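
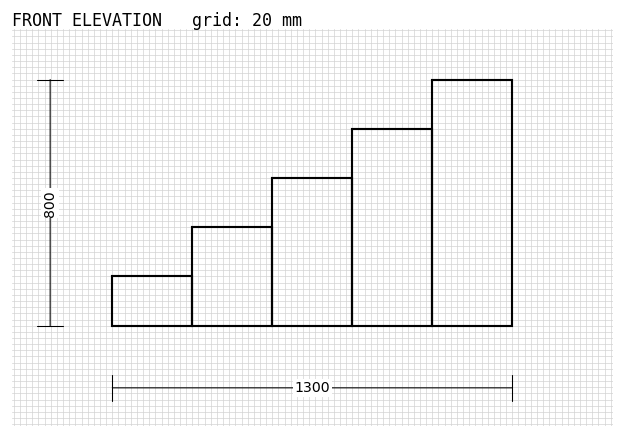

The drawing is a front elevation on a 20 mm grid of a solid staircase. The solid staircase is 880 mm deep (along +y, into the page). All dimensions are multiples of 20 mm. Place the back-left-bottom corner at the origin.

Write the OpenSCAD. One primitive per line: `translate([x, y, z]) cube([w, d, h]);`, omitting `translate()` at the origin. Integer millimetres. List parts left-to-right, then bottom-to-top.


cube([260, 880, 160]);
translate([260, 0, 0]) cube([260, 880, 320]);
translate([520, 0, 0]) cube([260, 880, 480]);
translate([780, 0, 0]) cube([260, 880, 640]);
translate([1040, 0, 0]) cube([260, 880, 800]);


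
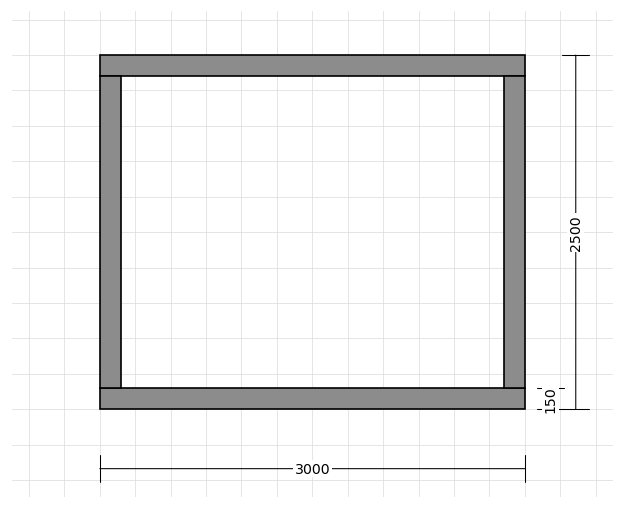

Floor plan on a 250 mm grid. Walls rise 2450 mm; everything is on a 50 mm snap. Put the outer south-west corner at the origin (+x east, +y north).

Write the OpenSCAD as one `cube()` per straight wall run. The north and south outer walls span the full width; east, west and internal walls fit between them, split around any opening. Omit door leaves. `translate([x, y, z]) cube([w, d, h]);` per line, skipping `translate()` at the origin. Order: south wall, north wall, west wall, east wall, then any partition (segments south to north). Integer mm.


cube([3000, 150, 2450]);
translate([0, 2350, 0]) cube([3000, 150, 2450]);
translate([0, 150, 0]) cube([150, 2200, 2450]);
translate([2850, 150, 0]) cube([150, 2200, 2450]);


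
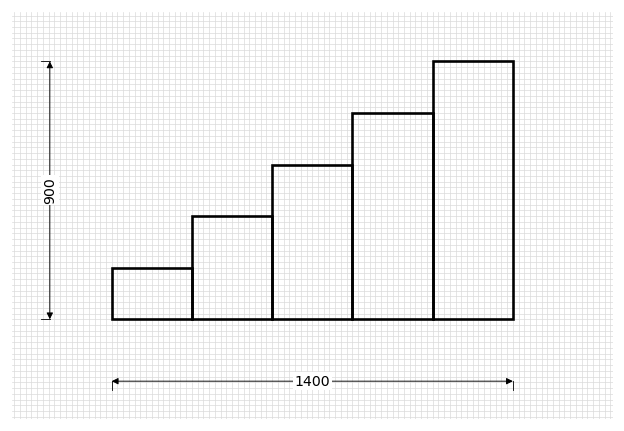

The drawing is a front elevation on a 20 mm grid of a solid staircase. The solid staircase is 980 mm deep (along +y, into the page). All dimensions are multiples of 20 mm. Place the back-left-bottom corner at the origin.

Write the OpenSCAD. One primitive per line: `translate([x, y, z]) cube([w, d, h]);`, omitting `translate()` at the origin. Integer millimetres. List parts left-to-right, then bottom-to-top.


cube([280, 980, 180]);
translate([280, 0, 0]) cube([280, 980, 360]);
translate([560, 0, 0]) cube([280, 980, 540]);
translate([840, 0, 0]) cube([280, 980, 720]);
translate([1120, 0, 0]) cube([280, 980, 900]);


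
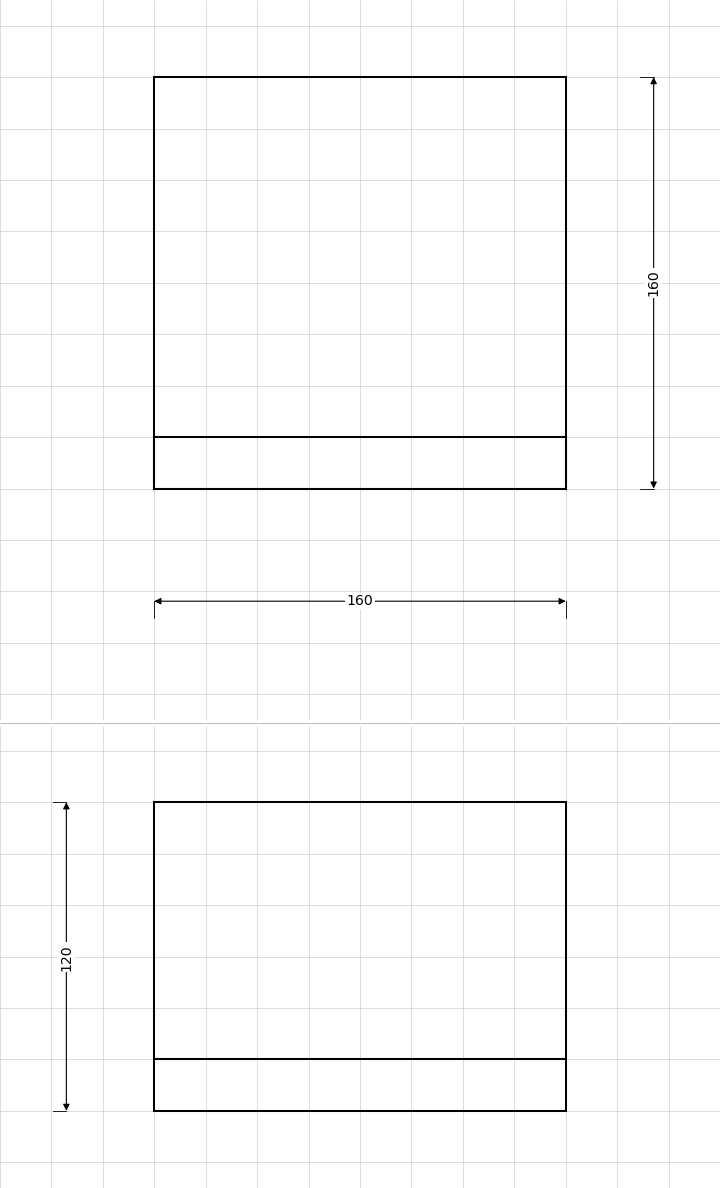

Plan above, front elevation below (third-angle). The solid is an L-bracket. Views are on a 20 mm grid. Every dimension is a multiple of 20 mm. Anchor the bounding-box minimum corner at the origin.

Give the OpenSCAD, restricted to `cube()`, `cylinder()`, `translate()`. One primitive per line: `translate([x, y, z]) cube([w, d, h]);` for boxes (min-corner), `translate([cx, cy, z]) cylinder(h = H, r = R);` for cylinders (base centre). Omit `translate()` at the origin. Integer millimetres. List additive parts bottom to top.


cube([160, 160, 20]);
translate([0, 0, 20]) cube([160, 20, 100]);


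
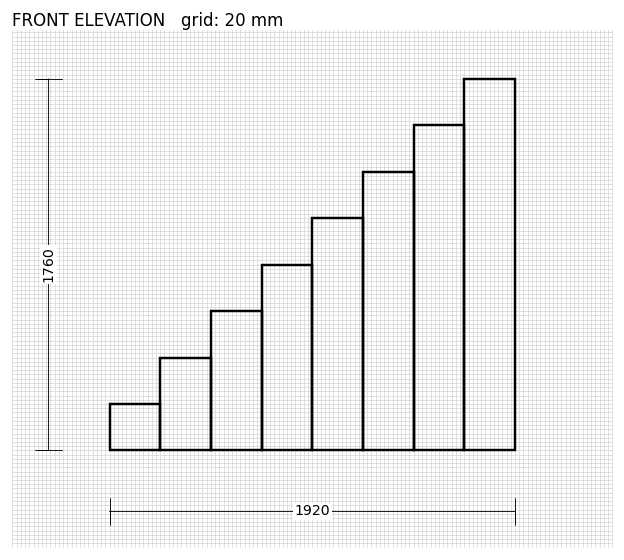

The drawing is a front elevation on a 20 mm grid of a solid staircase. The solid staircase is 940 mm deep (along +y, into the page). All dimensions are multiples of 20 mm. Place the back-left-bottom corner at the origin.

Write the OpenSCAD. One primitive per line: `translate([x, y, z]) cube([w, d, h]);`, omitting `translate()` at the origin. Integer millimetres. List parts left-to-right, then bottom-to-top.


cube([240, 940, 220]);
translate([240, 0, 0]) cube([240, 940, 440]);
translate([480, 0, 0]) cube([240, 940, 660]);
translate([720, 0, 0]) cube([240, 940, 880]);
translate([960, 0, 0]) cube([240, 940, 1100]);
translate([1200, 0, 0]) cube([240, 940, 1320]);
translate([1440, 0, 0]) cube([240, 940, 1540]);
translate([1680, 0, 0]) cube([240, 940, 1760]);


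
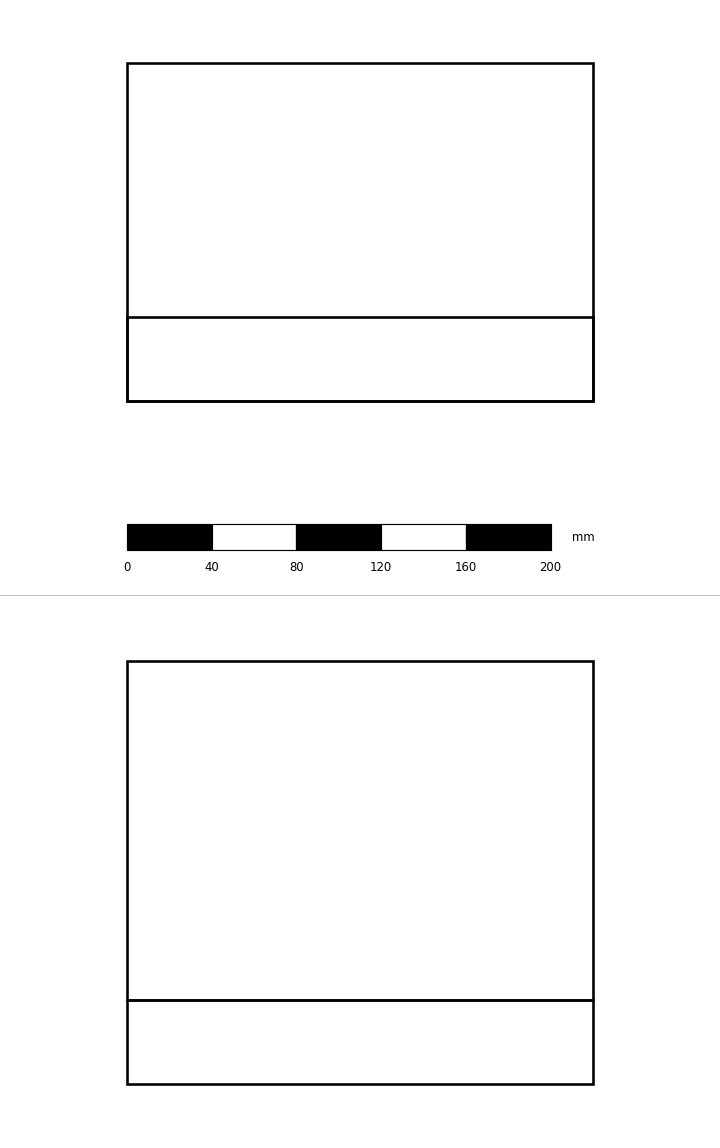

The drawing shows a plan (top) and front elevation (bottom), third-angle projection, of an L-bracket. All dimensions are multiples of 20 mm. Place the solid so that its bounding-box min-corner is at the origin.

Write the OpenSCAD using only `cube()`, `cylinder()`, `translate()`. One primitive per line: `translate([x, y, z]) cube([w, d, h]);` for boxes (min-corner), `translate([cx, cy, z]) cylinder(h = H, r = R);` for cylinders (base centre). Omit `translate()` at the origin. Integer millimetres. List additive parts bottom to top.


cube([220, 160, 40]);
translate([0, 0, 40]) cube([220, 40, 160]);


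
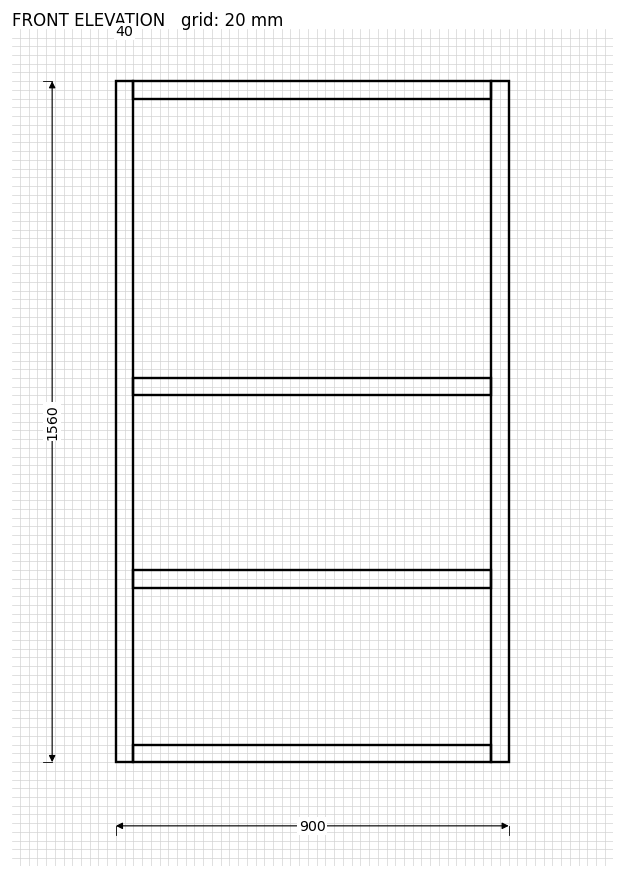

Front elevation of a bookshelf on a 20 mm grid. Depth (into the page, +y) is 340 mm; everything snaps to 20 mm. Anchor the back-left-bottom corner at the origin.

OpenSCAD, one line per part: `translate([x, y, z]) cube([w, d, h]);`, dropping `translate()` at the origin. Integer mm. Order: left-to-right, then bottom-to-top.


cube([40, 340, 1560]);
translate([40, 0, 0]) cube([820, 340, 40]);
translate([40, 0, 400]) cube([820, 340, 40]);
translate([40, 0, 840]) cube([820, 340, 40]);
translate([40, 0, 1520]) cube([820, 340, 40]);
translate([860, 0, 0]) cube([40, 340, 1560]);


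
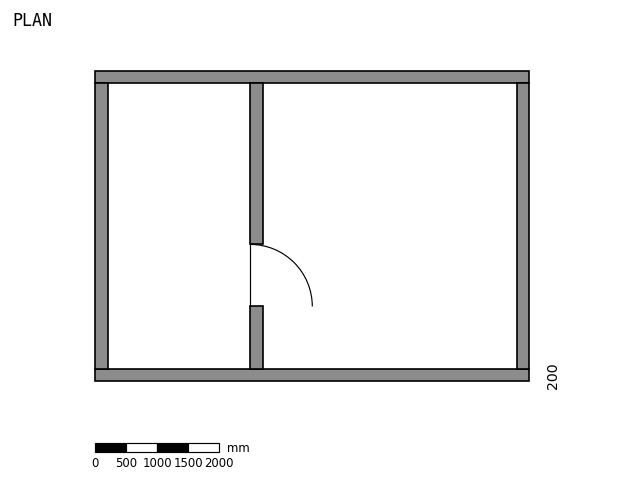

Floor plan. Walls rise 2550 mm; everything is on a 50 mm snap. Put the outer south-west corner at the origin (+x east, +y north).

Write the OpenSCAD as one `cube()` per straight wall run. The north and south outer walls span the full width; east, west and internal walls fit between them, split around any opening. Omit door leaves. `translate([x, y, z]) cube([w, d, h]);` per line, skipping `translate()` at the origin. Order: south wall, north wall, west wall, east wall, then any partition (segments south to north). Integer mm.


cube([7000, 200, 2550]);
translate([0, 4800, 0]) cube([7000, 200, 2550]);
translate([0, 200, 0]) cube([200, 4600, 2550]);
translate([6800, 200, 0]) cube([200, 4600, 2550]);
translate([2500, 200, 0]) cube([200, 1000, 2550]);
translate([2500, 2200, 0]) cube([200, 2600, 2550]);


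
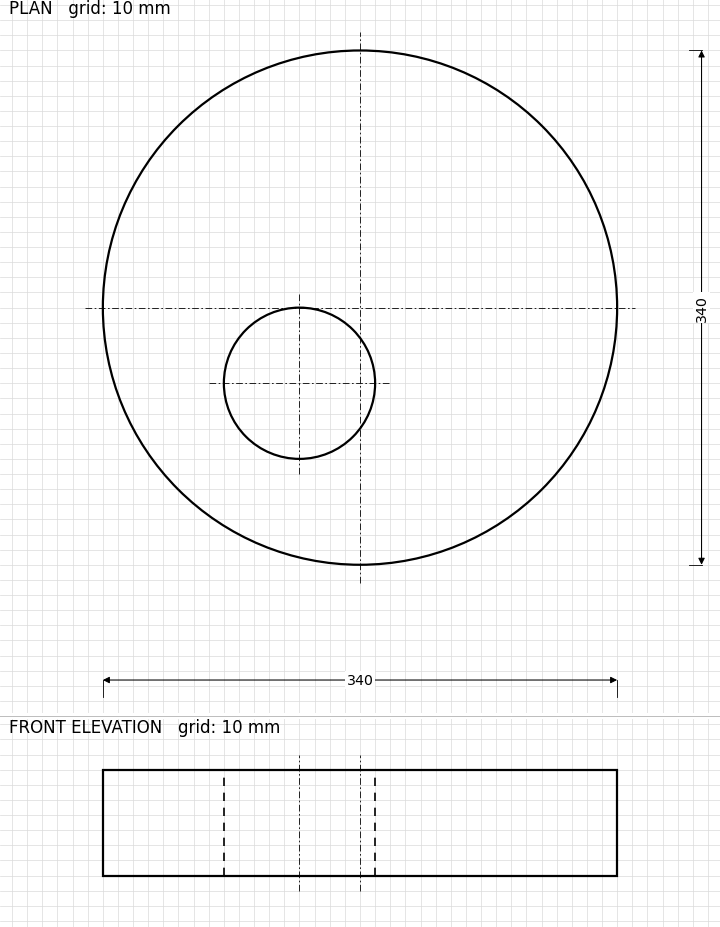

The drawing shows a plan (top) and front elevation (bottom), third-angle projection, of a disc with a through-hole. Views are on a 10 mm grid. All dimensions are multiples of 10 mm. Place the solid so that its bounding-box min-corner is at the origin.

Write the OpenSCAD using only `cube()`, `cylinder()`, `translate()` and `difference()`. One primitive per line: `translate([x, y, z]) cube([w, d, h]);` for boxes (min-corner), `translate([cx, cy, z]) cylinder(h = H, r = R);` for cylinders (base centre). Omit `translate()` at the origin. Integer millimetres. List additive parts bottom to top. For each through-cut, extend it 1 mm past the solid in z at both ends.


difference() {
  translate([170, 170, 0]) cylinder(h = 70, r = 170);
  translate([130, 120, -1]) cylinder(h = 72, r = 50);
}


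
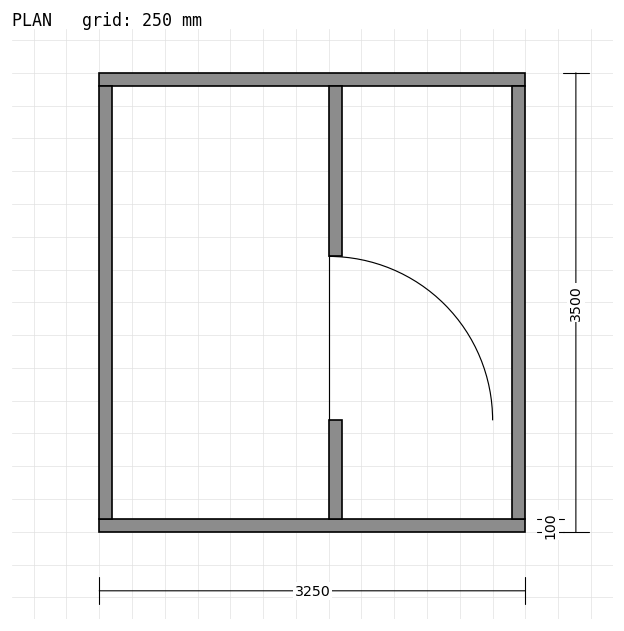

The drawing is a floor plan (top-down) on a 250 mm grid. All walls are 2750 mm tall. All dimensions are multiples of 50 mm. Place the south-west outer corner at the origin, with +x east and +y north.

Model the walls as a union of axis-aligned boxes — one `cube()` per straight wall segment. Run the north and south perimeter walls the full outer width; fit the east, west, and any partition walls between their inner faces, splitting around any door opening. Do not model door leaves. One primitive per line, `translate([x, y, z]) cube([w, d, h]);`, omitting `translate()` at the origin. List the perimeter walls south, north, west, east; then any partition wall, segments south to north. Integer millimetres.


cube([3250, 100, 2750]);
translate([0, 3400, 0]) cube([3250, 100, 2750]);
translate([0, 100, 0]) cube([100, 3300, 2750]);
translate([3150, 100, 0]) cube([100, 3300, 2750]);
translate([1750, 100, 0]) cube([100, 750, 2750]);
translate([1750, 2100, 0]) cube([100, 1300, 2750]);


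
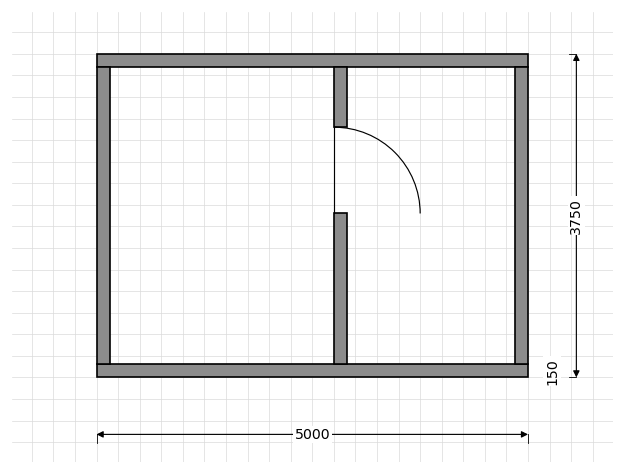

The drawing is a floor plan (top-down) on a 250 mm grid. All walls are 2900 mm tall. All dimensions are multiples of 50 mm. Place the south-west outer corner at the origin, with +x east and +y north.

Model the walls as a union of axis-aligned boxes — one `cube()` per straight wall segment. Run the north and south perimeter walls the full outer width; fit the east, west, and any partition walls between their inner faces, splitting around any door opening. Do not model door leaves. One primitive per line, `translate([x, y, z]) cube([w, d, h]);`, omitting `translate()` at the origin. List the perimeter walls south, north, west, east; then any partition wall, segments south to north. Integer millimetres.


cube([5000, 150, 2900]);
translate([0, 3600, 0]) cube([5000, 150, 2900]);
translate([0, 150, 0]) cube([150, 3450, 2900]);
translate([4850, 150, 0]) cube([150, 3450, 2900]);
translate([2750, 150, 0]) cube([150, 1750, 2900]);
translate([2750, 2900, 0]) cube([150, 700, 2900]);


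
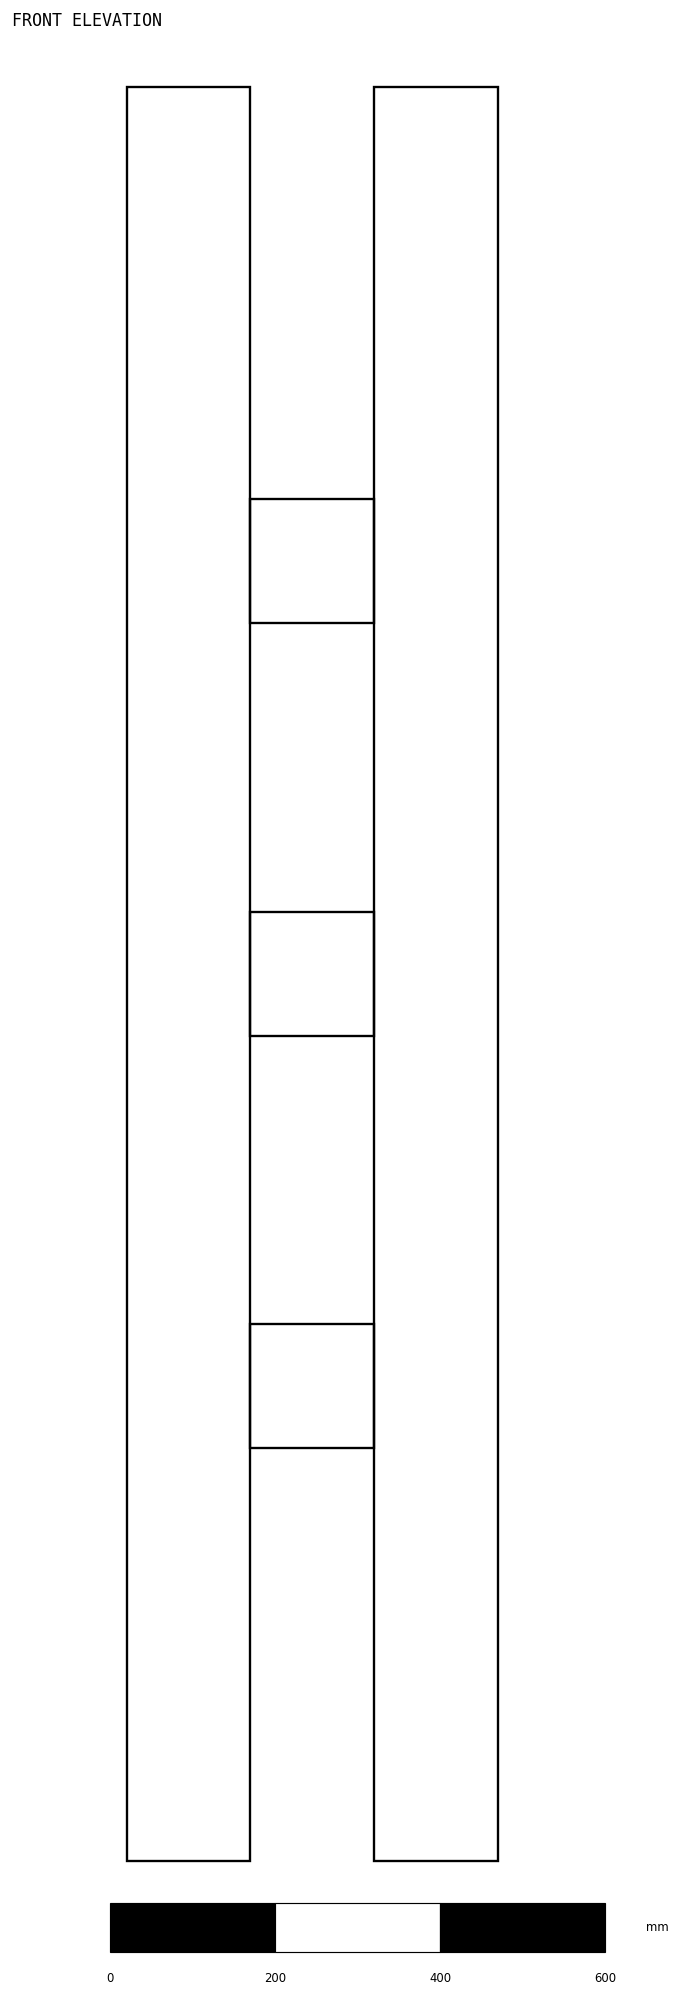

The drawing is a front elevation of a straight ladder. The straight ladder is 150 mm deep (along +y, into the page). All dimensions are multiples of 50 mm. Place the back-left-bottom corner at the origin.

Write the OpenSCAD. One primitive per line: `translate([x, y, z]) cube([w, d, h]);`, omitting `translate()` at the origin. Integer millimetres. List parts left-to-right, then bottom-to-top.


cube([150, 150, 2150]);
translate([150, 0, 500]) cube([150, 150, 150]);
translate([150, 0, 1000]) cube([150, 150, 150]);
translate([150, 0, 1500]) cube([150, 150, 150]);
translate([300, 0, 0]) cube([150, 150, 2150]);


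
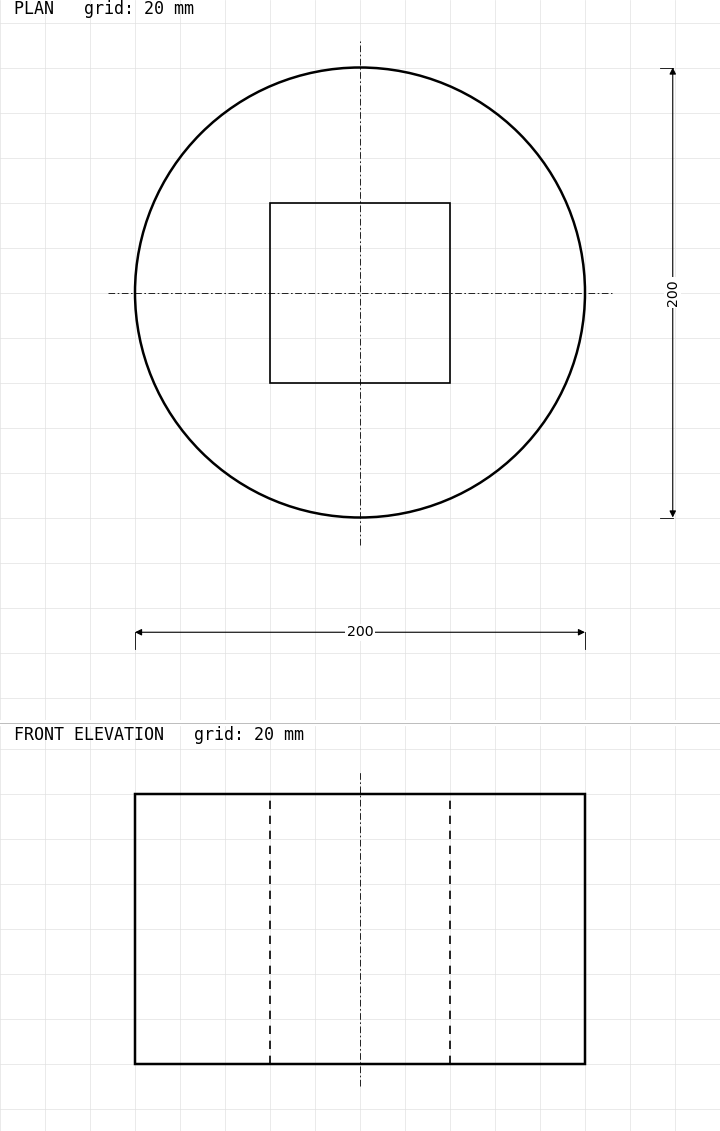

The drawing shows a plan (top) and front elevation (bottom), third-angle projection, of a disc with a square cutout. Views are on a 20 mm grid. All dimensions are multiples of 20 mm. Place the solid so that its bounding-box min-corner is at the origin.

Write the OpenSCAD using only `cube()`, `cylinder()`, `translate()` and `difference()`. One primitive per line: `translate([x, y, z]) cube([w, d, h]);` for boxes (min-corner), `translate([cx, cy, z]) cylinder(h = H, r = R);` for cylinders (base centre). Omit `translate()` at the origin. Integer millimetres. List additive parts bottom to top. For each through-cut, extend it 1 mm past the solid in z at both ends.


difference() {
  translate([100, 100, 0]) cylinder(h = 120, r = 100);
  translate([60, 60, -1]) cube([80, 80, 122]);
}


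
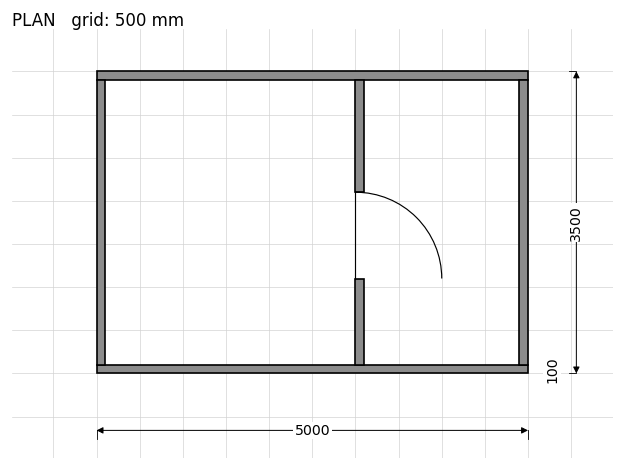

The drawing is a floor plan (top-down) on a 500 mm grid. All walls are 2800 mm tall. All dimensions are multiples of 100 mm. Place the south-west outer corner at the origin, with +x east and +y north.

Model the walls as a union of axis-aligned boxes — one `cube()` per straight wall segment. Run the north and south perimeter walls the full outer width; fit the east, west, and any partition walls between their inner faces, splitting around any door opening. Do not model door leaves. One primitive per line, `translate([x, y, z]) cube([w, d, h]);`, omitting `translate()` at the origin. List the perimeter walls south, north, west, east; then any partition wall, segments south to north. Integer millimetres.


cube([5000, 100, 2800]);
translate([0, 3400, 0]) cube([5000, 100, 2800]);
translate([0, 100, 0]) cube([100, 3300, 2800]);
translate([4900, 100, 0]) cube([100, 3300, 2800]);
translate([3000, 100, 0]) cube([100, 1000, 2800]);
translate([3000, 2100, 0]) cube([100, 1300, 2800]);


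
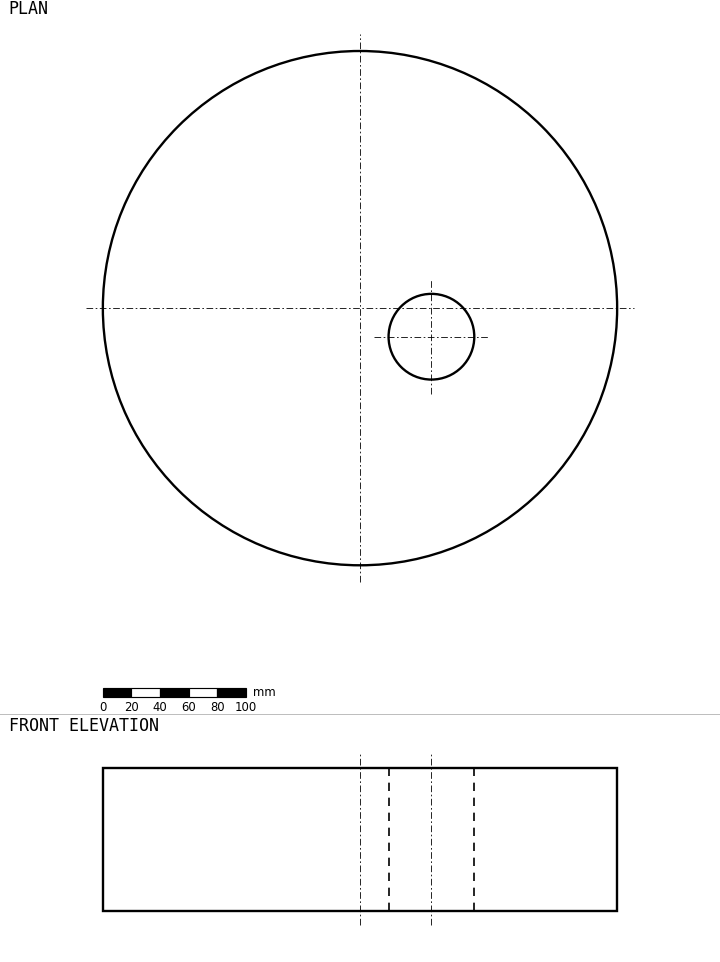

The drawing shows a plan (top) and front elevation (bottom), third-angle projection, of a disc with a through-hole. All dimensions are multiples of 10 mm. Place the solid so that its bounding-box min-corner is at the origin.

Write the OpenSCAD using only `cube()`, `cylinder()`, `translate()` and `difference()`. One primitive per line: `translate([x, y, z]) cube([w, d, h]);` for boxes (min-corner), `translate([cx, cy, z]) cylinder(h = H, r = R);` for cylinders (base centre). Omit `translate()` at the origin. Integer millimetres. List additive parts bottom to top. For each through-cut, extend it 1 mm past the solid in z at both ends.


difference() {
  translate([180, 180, 0]) cylinder(h = 100, r = 180);
  translate([230, 160, -1]) cylinder(h = 102, r = 30);
}


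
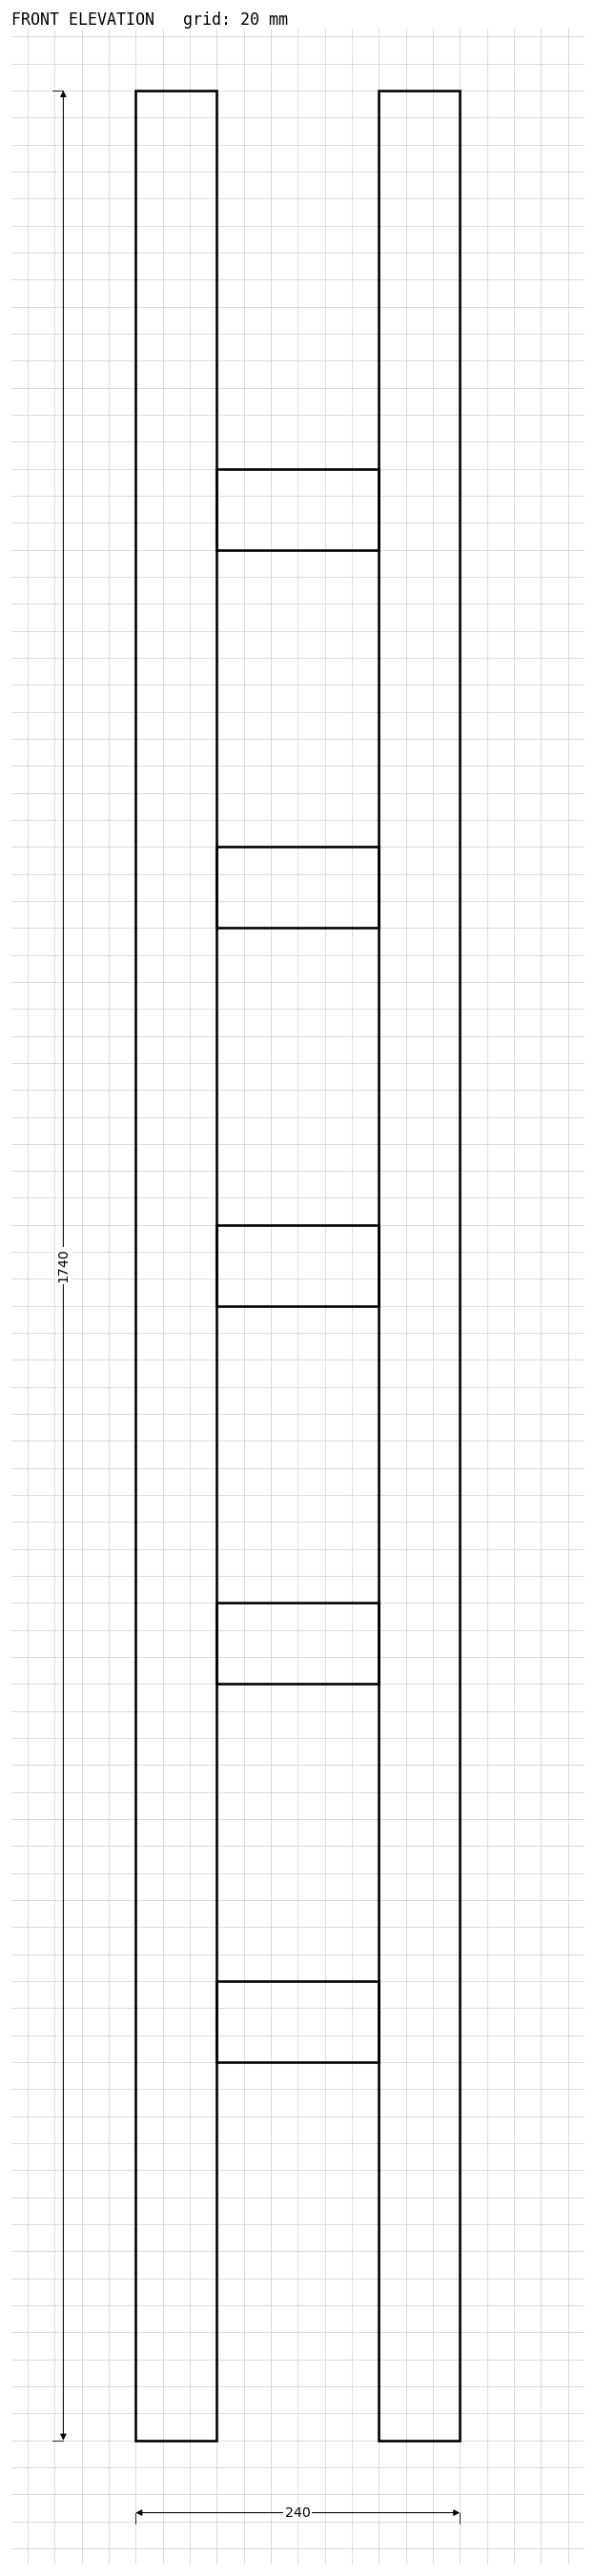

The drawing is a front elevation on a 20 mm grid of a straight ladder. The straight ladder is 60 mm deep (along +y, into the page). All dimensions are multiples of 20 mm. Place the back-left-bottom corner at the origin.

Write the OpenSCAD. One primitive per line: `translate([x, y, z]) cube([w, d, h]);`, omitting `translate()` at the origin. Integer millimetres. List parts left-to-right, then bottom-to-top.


cube([60, 60, 1740]);
translate([60, 0, 280]) cube([120, 60, 60]);
translate([60, 0, 560]) cube([120, 60, 60]);
translate([60, 0, 840]) cube([120, 60, 60]);
translate([60, 0, 1120]) cube([120, 60, 60]);
translate([60, 0, 1400]) cube([120, 60, 60]);
translate([180, 0, 0]) cube([60, 60, 1740]);


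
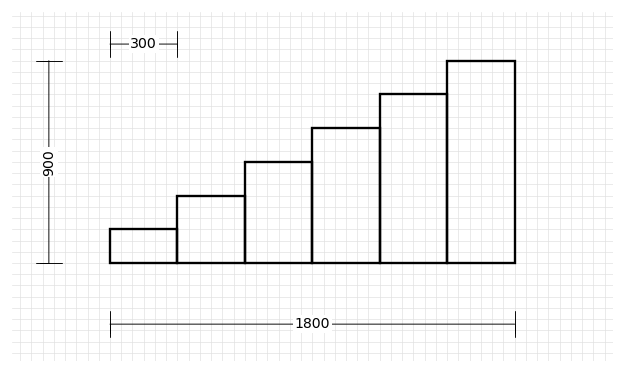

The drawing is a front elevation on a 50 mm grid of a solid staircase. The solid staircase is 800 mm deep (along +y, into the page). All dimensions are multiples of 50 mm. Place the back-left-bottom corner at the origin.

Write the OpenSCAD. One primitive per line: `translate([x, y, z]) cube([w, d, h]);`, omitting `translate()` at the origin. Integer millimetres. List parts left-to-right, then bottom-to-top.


cube([300, 800, 150]);
translate([300, 0, 0]) cube([300, 800, 300]);
translate([600, 0, 0]) cube([300, 800, 450]);
translate([900, 0, 0]) cube([300, 800, 600]);
translate([1200, 0, 0]) cube([300, 800, 750]);
translate([1500, 0, 0]) cube([300, 800, 900]);


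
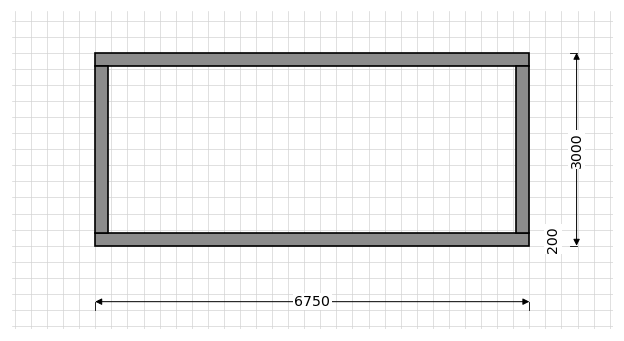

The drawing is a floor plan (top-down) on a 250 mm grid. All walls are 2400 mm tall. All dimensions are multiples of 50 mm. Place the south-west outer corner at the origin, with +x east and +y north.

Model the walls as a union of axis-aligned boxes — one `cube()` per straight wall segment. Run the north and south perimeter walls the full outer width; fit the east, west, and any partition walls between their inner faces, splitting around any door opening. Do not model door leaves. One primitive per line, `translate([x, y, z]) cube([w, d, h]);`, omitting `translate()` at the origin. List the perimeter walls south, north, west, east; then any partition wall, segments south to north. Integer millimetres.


cube([6750, 200, 2400]);
translate([0, 2800, 0]) cube([6750, 200, 2400]);
translate([0, 200, 0]) cube([200, 2600, 2400]);
translate([6550, 200, 0]) cube([200, 2600, 2400]);


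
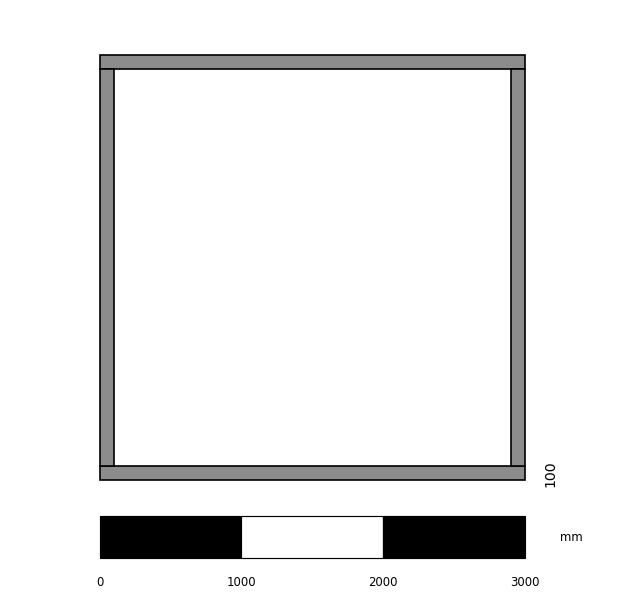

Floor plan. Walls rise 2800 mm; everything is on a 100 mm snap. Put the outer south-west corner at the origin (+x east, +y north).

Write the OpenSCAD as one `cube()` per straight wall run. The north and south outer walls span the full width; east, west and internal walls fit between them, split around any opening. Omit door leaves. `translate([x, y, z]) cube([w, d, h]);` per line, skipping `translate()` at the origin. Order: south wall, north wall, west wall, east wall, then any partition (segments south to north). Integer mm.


cube([3000, 100, 2800]);
translate([0, 2900, 0]) cube([3000, 100, 2800]);
translate([0, 100, 0]) cube([100, 2800, 2800]);
translate([2900, 100, 0]) cube([100, 2800, 2800]);


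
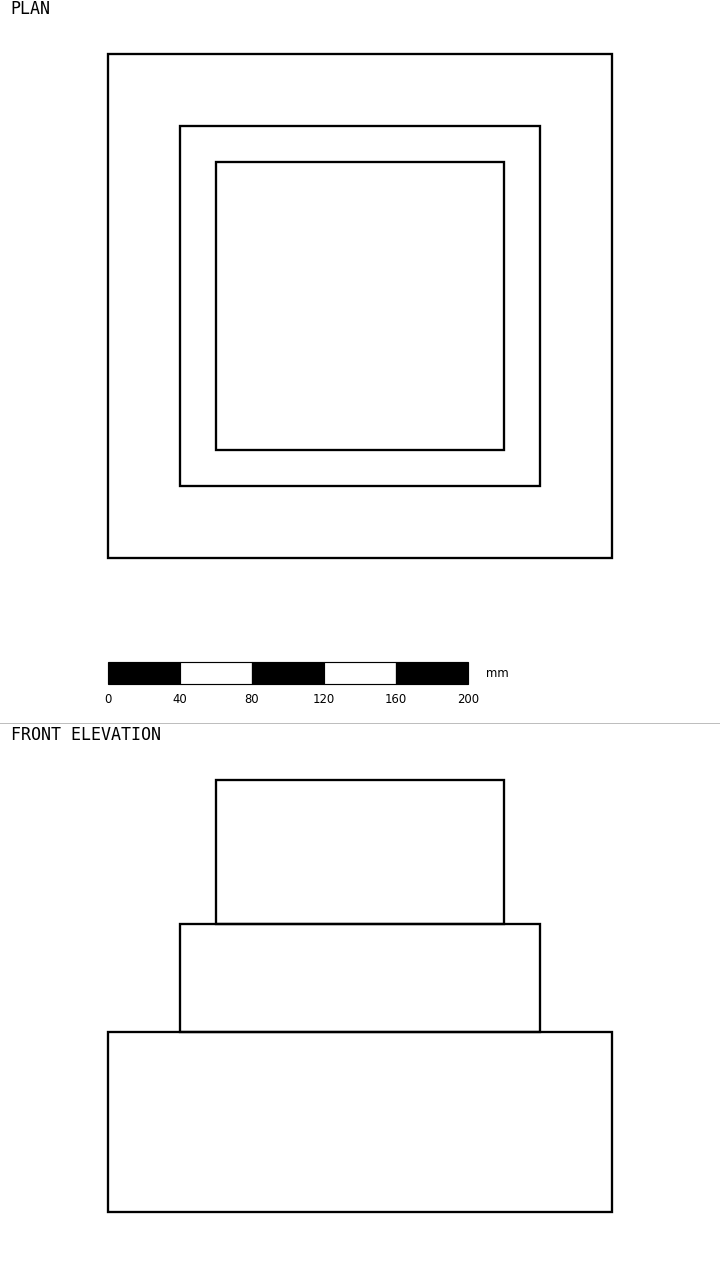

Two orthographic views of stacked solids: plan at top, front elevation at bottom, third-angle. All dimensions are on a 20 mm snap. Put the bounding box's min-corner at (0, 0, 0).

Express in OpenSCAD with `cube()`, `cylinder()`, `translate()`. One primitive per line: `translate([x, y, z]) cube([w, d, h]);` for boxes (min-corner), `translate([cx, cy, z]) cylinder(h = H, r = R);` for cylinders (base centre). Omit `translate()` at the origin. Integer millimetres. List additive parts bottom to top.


cube([280, 280, 100]);
translate([40, 40, 100]) cube([200, 200, 60]);
translate([60, 60, 160]) cube([160, 160, 80]);


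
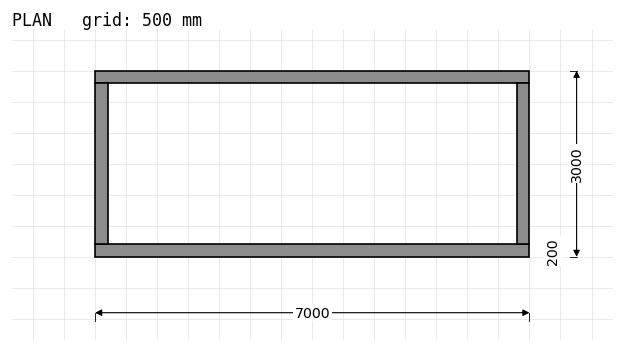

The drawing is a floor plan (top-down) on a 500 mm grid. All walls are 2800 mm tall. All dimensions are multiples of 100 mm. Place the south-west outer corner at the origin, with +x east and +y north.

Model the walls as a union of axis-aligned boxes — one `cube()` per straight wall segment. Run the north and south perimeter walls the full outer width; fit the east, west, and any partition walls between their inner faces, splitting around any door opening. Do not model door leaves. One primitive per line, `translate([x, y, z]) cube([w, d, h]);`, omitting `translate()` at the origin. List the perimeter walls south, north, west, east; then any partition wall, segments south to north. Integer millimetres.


cube([7000, 200, 2800]);
translate([0, 2800, 0]) cube([7000, 200, 2800]);
translate([0, 200, 0]) cube([200, 2600, 2800]);
translate([6800, 200, 0]) cube([200, 2600, 2800]);


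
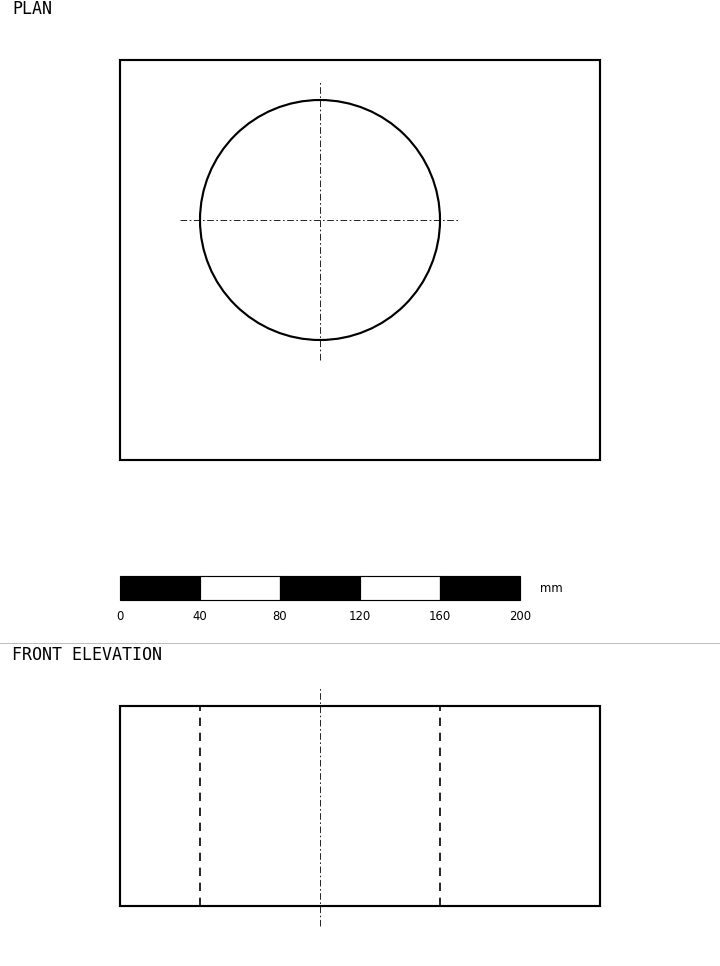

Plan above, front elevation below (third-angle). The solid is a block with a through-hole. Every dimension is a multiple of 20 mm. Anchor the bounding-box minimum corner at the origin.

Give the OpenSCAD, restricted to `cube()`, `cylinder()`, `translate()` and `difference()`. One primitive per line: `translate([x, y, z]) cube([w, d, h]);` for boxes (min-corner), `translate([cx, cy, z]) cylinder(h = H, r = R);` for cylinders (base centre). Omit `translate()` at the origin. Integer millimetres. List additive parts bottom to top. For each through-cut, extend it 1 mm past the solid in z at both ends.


difference() {
  cube([240, 200, 100]);
  translate([100, 120, -1]) cylinder(h = 102, r = 60);
}


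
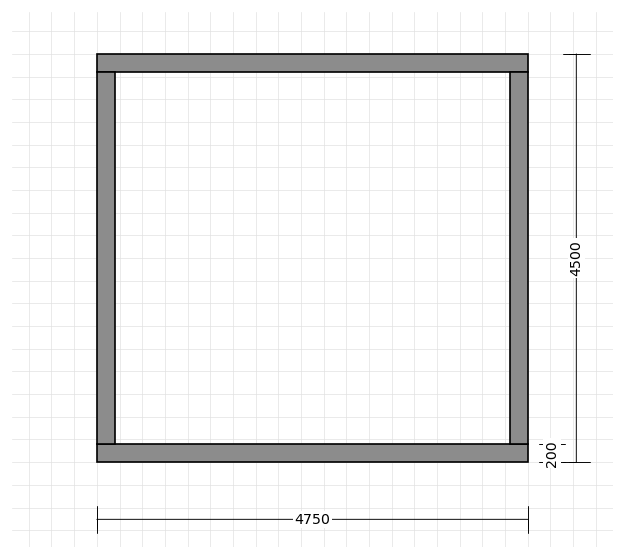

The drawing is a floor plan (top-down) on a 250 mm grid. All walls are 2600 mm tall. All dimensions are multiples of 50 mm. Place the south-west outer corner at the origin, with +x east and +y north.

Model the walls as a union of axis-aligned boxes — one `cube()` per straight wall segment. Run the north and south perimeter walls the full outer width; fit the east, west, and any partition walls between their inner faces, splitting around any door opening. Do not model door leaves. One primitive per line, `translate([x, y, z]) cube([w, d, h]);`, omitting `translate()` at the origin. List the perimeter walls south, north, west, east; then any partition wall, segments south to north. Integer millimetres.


cube([4750, 200, 2600]);
translate([0, 4300, 0]) cube([4750, 200, 2600]);
translate([0, 200, 0]) cube([200, 4100, 2600]);
translate([4550, 200, 0]) cube([200, 4100, 2600]);


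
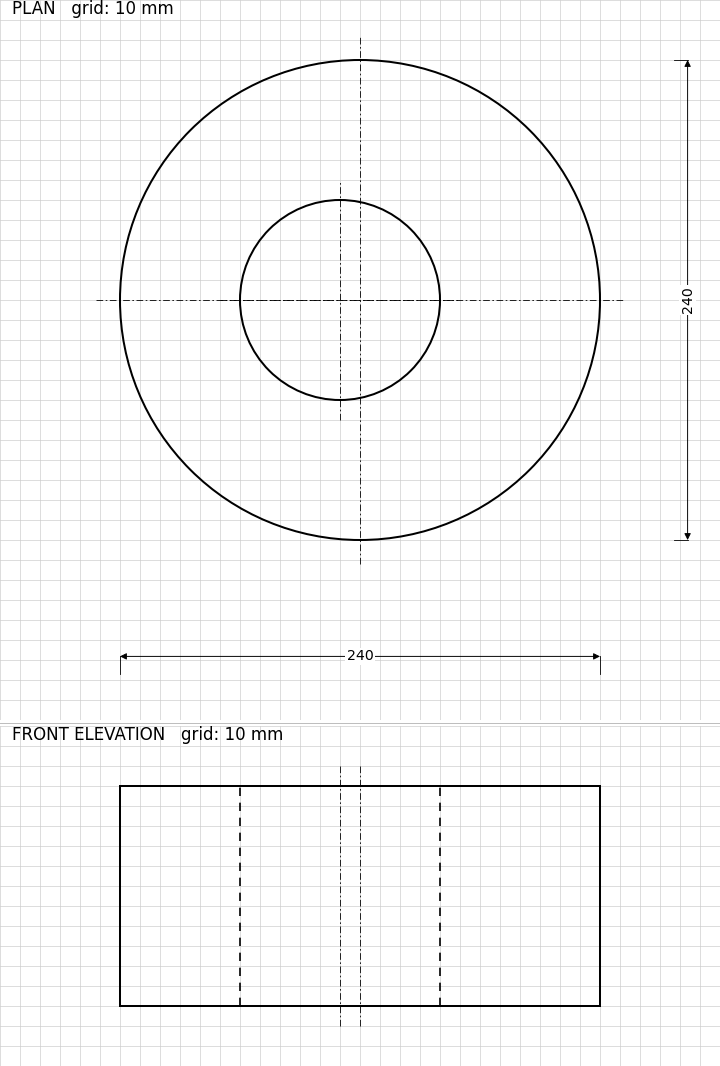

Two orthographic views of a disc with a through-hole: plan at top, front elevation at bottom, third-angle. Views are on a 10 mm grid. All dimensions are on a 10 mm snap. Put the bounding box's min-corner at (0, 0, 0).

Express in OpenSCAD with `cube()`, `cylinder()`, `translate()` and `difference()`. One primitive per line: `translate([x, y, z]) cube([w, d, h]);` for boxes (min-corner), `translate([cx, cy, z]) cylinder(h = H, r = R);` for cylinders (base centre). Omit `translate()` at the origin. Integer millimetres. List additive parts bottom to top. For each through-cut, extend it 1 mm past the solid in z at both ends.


difference() {
  translate([120, 120, 0]) cylinder(h = 110, r = 120);
  translate([110, 120, -1]) cylinder(h = 112, r = 50);
}


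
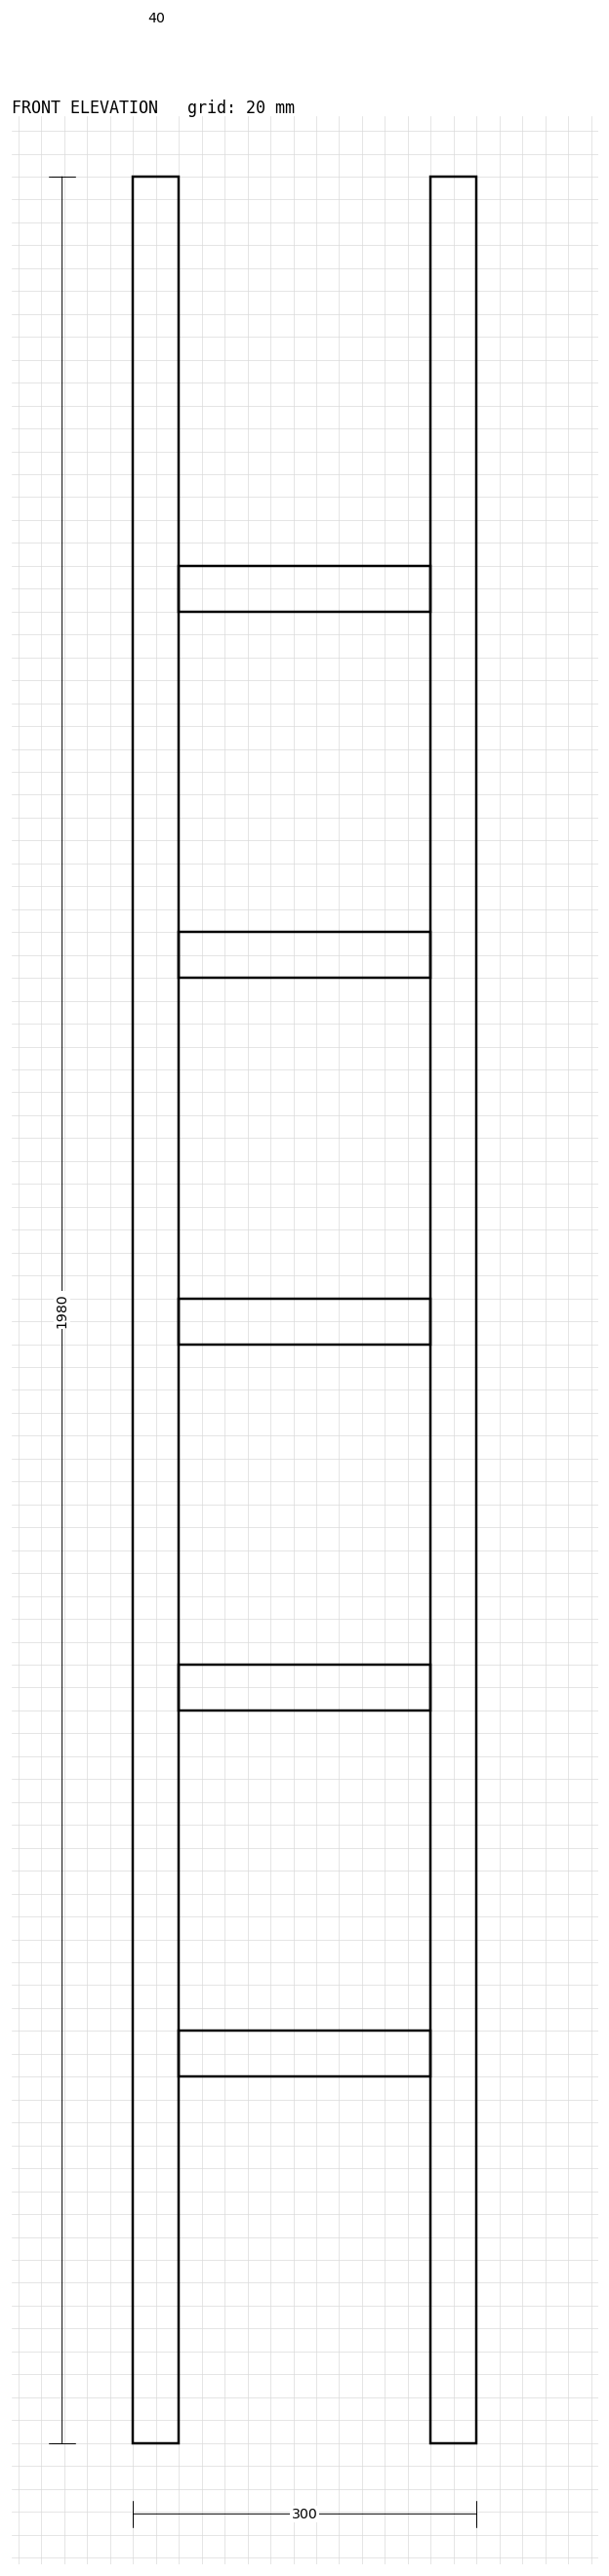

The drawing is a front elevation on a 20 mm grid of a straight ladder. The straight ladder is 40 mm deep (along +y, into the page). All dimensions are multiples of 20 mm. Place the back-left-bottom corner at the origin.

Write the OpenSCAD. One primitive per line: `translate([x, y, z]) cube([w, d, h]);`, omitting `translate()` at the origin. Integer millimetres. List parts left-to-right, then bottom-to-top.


cube([40, 40, 1980]);
translate([40, 0, 320]) cube([220, 40, 40]);
translate([40, 0, 640]) cube([220, 40, 40]);
translate([40, 0, 960]) cube([220, 40, 40]);
translate([40, 0, 1280]) cube([220, 40, 40]);
translate([40, 0, 1600]) cube([220, 40, 40]);
translate([260, 0, 0]) cube([40, 40, 1980]);


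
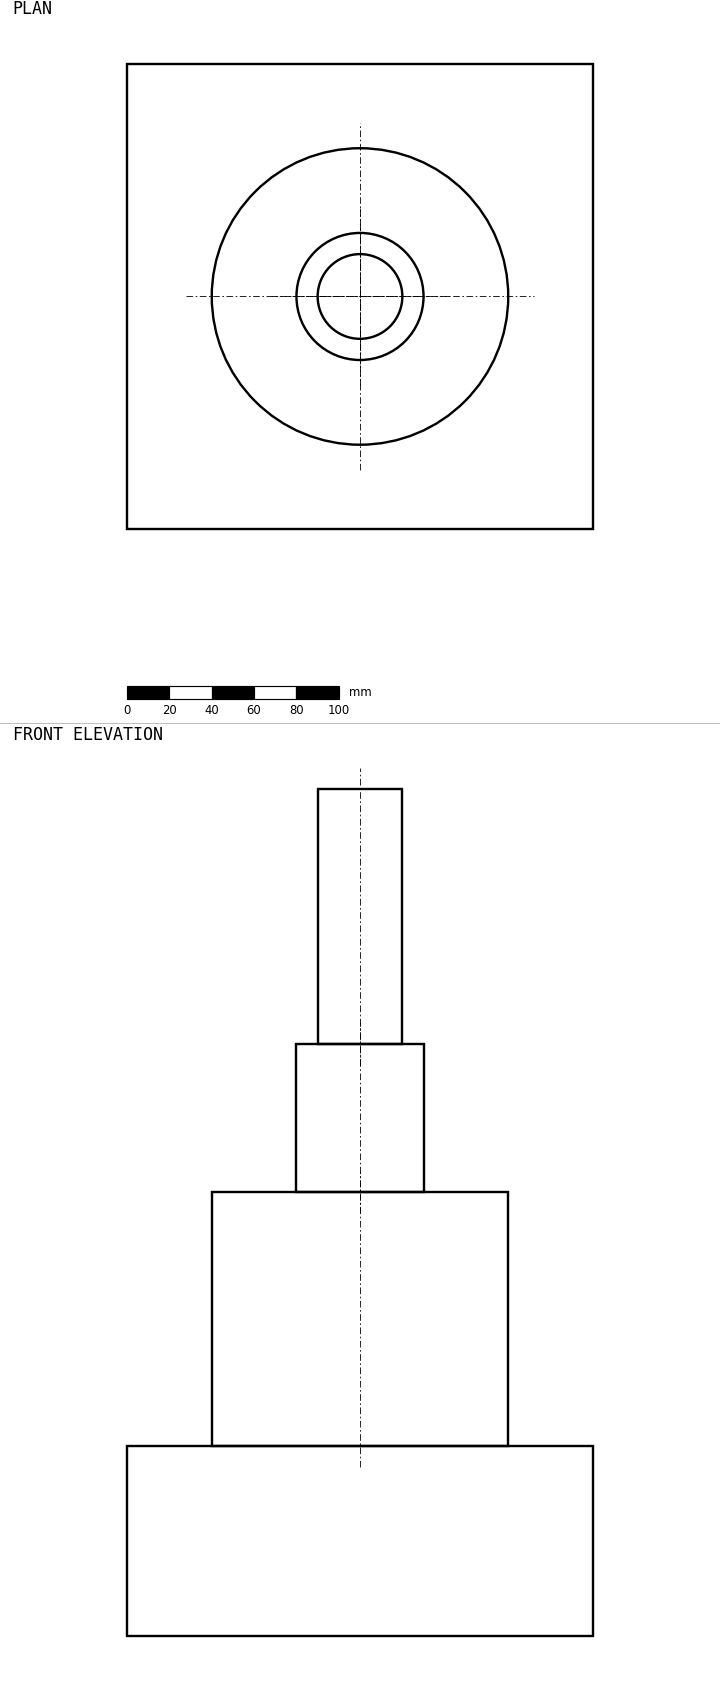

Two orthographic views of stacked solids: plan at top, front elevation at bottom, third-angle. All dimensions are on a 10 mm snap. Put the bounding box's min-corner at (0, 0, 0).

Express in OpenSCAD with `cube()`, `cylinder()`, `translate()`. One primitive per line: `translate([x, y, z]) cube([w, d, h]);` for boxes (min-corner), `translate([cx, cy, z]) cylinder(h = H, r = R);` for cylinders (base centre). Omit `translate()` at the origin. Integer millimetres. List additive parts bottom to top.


cube([220, 220, 90]);
translate([110, 110, 90]) cylinder(h = 120, r = 70);
translate([110, 110, 210]) cylinder(h = 70, r = 30);
translate([110, 110, 280]) cylinder(h = 120, r = 20);


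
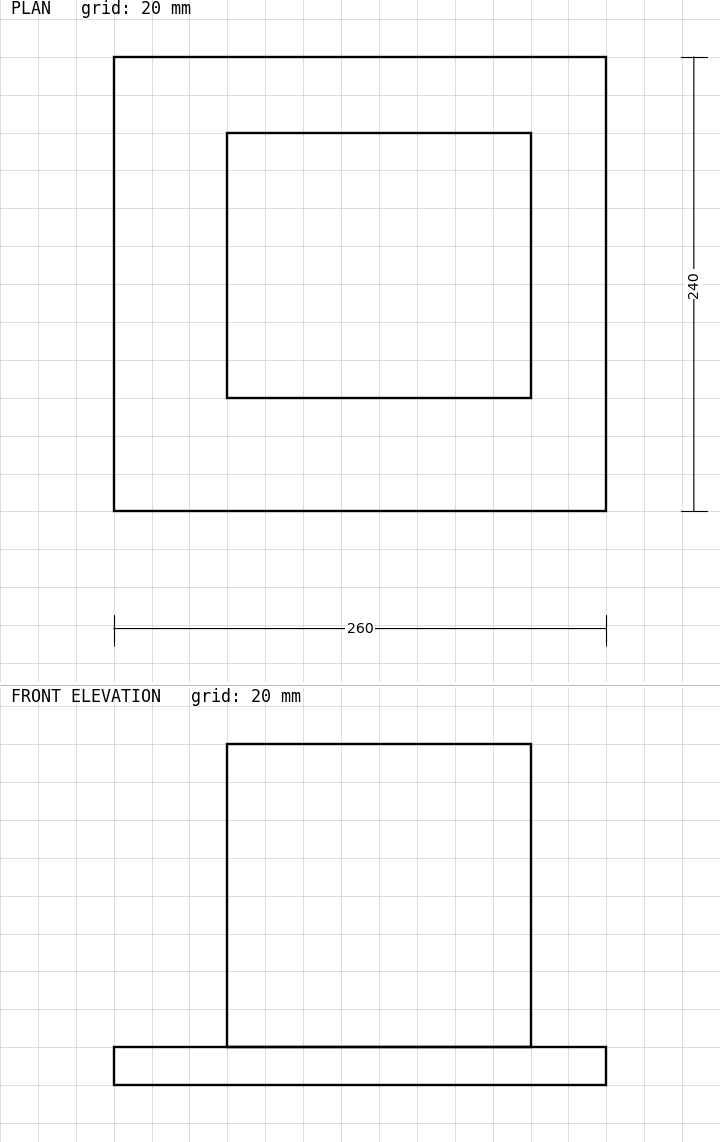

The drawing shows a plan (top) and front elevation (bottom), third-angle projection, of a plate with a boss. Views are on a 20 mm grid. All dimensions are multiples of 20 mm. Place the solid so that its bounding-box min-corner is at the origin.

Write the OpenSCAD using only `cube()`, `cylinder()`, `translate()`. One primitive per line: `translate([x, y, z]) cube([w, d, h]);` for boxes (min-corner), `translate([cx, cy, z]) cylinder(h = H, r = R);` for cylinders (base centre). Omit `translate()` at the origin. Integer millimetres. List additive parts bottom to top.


cube([260, 240, 20]);
translate([60, 60, 20]) cube([160, 140, 160]);


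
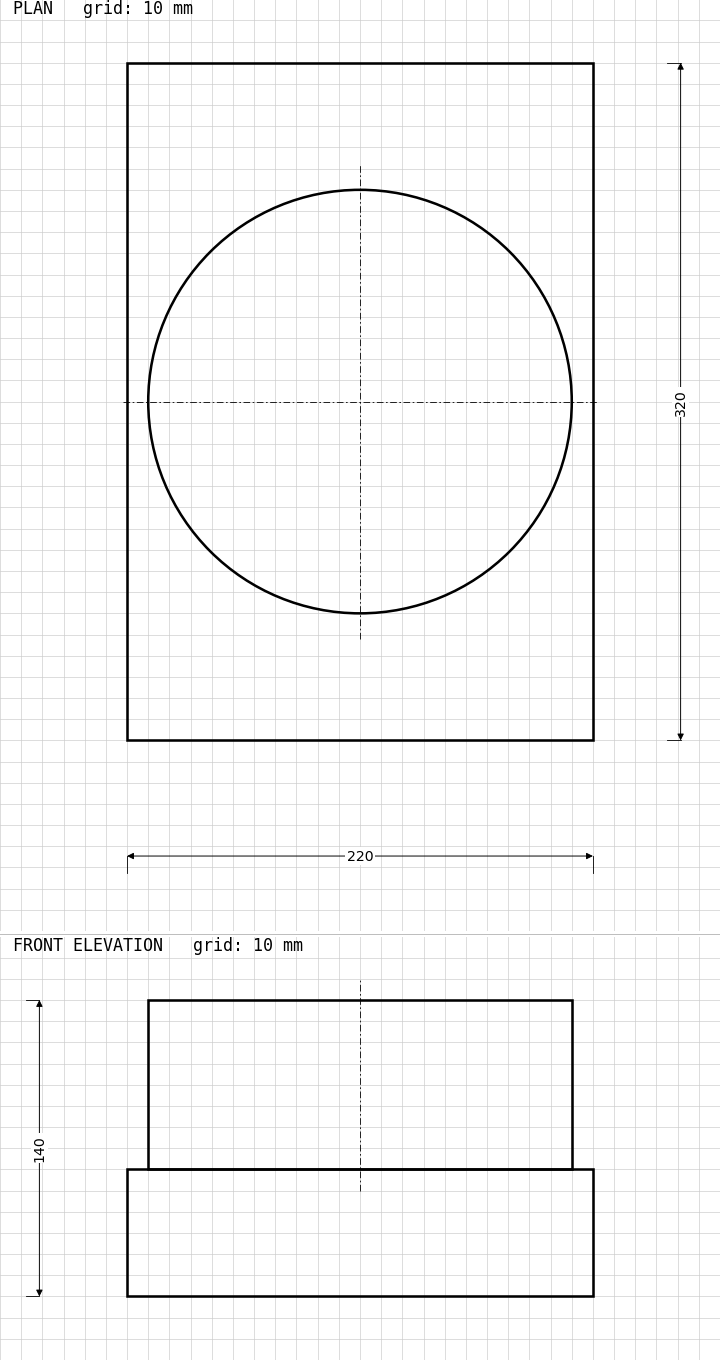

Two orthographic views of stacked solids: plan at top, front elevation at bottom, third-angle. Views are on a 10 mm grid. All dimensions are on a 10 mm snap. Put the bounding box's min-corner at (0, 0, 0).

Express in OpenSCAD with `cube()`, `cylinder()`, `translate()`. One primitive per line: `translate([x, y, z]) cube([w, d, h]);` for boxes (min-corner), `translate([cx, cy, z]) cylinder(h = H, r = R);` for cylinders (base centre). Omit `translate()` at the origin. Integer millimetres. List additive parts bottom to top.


cube([220, 320, 60]);
translate([110, 160, 60]) cylinder(h = 80, r = 100);


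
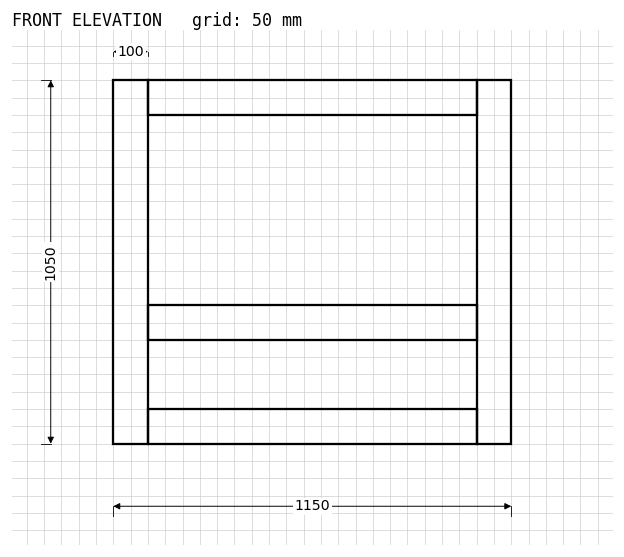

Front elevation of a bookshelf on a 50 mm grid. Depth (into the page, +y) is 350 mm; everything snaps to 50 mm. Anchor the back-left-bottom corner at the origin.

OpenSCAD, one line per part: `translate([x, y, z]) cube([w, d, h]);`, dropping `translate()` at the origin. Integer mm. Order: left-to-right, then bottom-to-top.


cube([100, 350, 1050]);
translate([100, 0, 0]) cube([950, 350, 100]);
translate([100, 0, 300]) cube([950, 350, 100]);
translate([100, 0, 950]) cube([950, 350, 100]);
translate([1050, 0, 0]) cube([100, 350, 1050]);


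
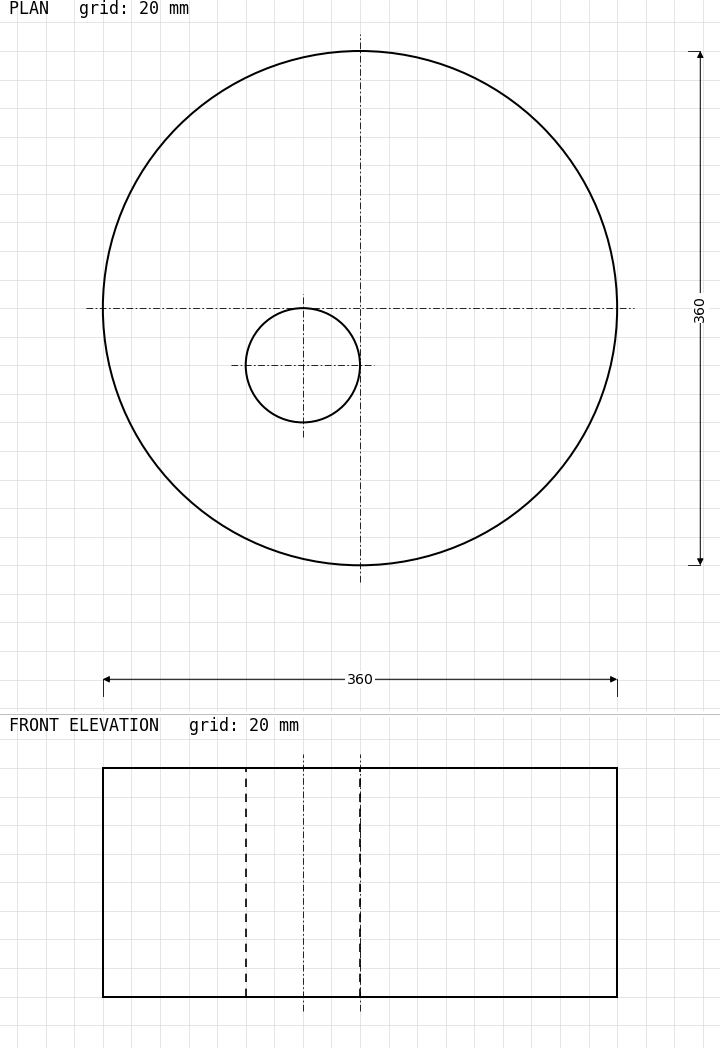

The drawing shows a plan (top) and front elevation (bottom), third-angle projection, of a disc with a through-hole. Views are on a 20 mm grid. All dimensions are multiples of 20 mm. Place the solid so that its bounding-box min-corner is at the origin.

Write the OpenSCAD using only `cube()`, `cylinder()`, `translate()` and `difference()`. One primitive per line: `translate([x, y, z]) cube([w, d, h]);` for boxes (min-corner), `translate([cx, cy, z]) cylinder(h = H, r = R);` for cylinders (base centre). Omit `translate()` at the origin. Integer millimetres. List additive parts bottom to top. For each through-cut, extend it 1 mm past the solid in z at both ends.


difference() {
  translate([180, 180, 0]) cylinder(h = 160, r = 180);
  translate([140, 140, -1]) cylinder(h = 162, r = 40);
}


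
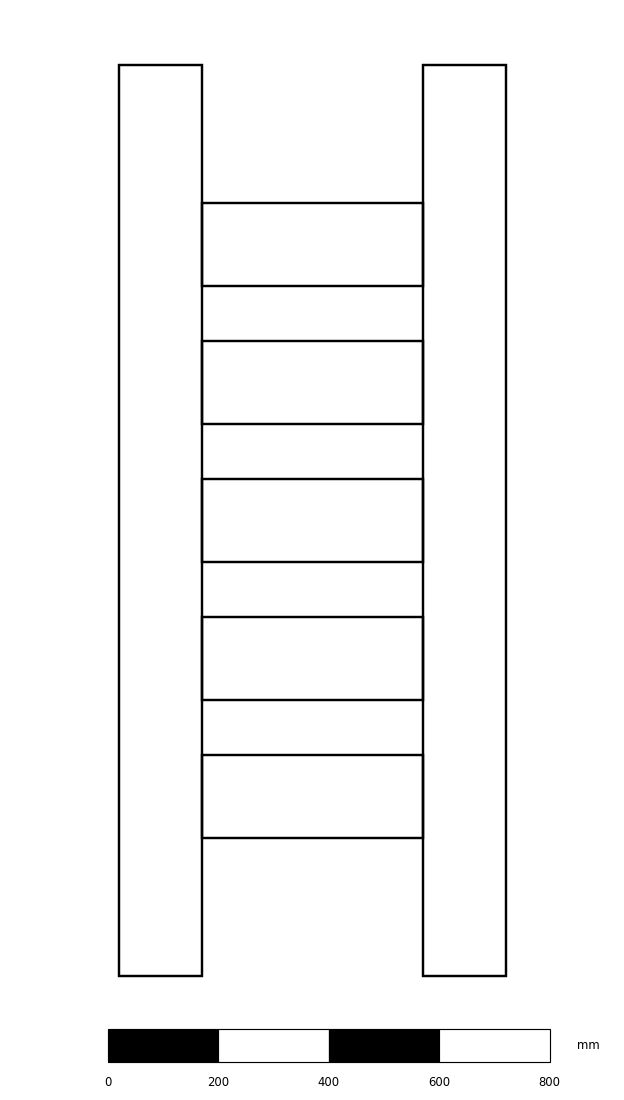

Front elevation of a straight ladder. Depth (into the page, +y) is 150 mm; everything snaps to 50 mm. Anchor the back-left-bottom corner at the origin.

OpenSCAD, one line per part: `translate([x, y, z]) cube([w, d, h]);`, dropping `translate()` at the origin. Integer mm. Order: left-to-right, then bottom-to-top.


cube([150, 150, 1650]);
translate([150, 0, 250]) cube([400, 150, 150]);
translate([150, 0, 500]) cube([400, 150, 150]);
translate([150, 0, 750]) cube([400, 150, 150]);
translate([150, 0, 1000]) cube([400, 150, 150]);
translate([150, 0, 1250]) cube([400, 150, 150]);
translate([550, 0, 0]) cube([150, 150, 1650]);


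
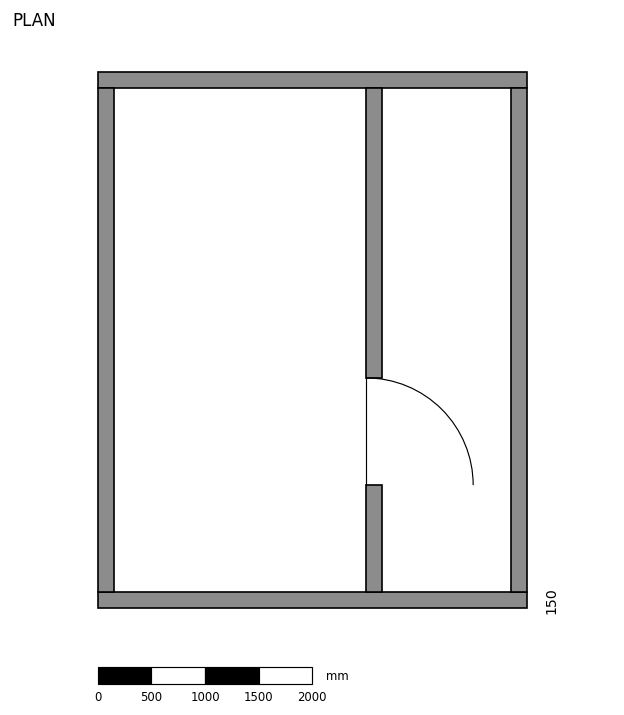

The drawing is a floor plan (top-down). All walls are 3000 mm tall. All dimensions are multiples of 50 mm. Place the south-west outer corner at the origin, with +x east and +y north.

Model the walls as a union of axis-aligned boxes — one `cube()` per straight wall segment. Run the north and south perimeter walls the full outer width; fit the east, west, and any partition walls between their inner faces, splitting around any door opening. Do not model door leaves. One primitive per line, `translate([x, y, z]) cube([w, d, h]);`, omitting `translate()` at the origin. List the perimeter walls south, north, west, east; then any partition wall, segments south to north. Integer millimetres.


cube([4000, 150, 3000]);
translate([0, 4850, 0]) cube([4000, 150, 3000]);
translate([0, 150, 0]) cube([150, 4700, 3000]);
translate([3850, 150, 0]) cube([150, 4700, 3000]);
translate([2500, 150, 0]) cube([150, 1000, 3000]);
translate([2500, 2150, 0]) cube([150, 2700, 3000]);


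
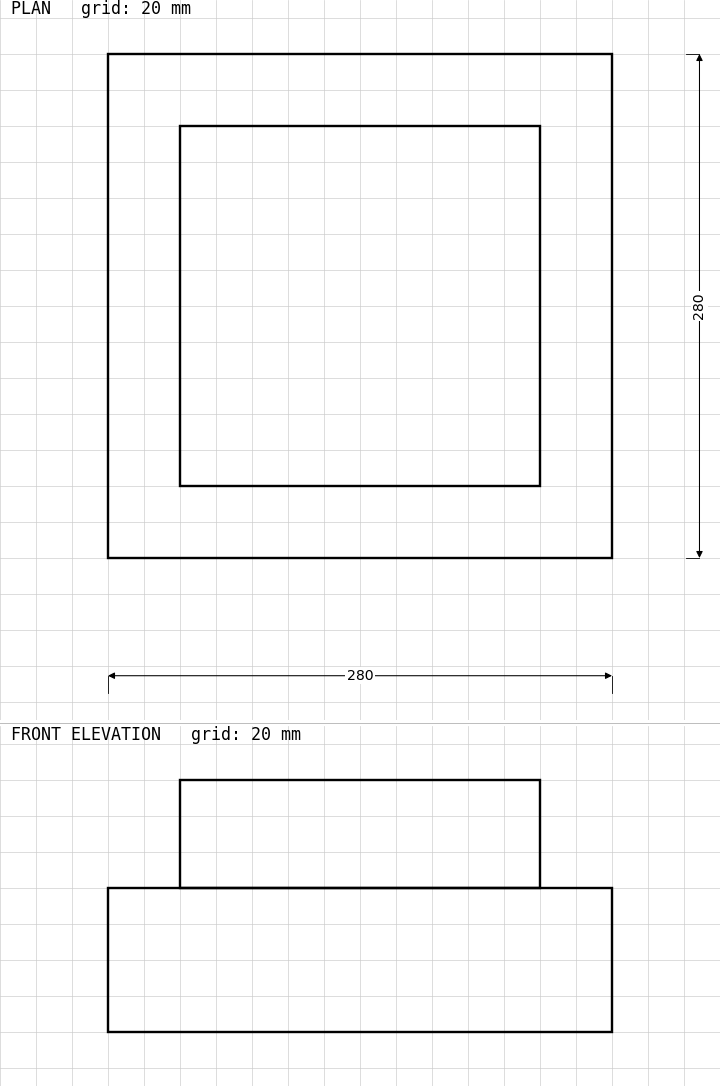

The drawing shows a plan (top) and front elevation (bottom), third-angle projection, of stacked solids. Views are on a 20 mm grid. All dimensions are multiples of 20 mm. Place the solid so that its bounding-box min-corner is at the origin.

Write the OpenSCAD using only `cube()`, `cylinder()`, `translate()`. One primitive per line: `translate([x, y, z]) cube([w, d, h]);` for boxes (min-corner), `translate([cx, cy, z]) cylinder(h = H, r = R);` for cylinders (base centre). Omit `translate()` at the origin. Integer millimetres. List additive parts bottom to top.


cube([280, 280, 80]);
translate([40, 40, 80]) cube([200, 200, 60]);


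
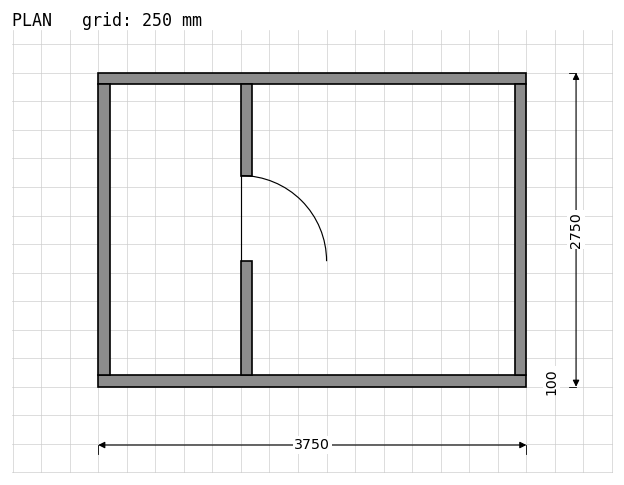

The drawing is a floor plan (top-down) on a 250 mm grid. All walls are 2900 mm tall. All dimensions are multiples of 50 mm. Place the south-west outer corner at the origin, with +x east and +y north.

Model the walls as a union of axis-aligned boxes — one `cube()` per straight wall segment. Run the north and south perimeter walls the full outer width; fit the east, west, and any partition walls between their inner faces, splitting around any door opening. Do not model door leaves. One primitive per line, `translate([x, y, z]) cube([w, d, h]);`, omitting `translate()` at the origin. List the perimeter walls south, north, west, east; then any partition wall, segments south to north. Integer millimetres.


cube([3750, 100, 2900]);
translate([0, 2650, 0]) cube([3750, 100, 2900]);
translate([0, 100, 0]) cube([100, 2550, 2900]);
translate([3650, 100, 0]) cube([100, 2550, 2900]);
translate([1250, 100, 0]) cube([100, 1000, 2900]);
translate([1250, 1850, 0]) cube([100, 800, 2900]);


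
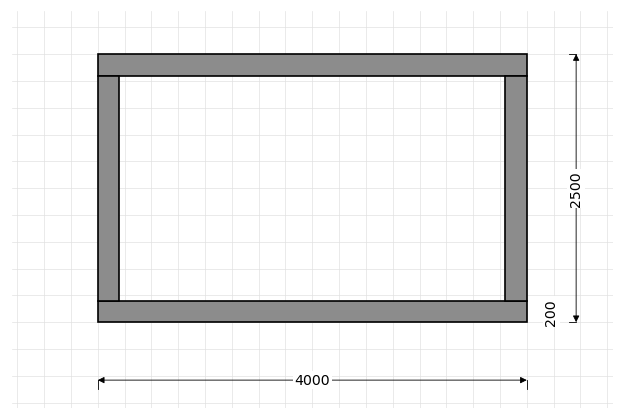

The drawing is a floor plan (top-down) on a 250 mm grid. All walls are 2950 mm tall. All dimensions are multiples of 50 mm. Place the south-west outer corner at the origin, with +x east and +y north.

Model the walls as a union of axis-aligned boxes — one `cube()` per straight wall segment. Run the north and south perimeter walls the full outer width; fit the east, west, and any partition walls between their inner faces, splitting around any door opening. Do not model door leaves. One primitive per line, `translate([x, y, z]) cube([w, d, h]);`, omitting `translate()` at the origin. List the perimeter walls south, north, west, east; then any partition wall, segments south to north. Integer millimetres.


cube([4000, 200, 2950]);
translate([0, 2300, 0]) cube([4000, 200, 2950]);
translate([0, 200, 0]) cube([200, 2100, 2950]);
translate([3800, 200, 0]) cube([200, 2100, 2950]);
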